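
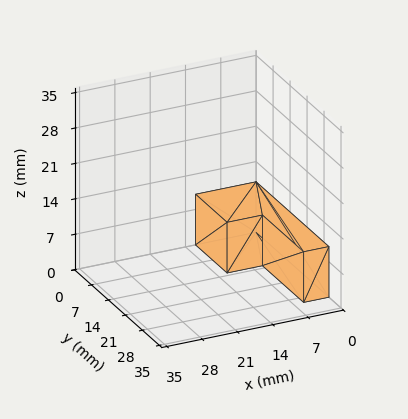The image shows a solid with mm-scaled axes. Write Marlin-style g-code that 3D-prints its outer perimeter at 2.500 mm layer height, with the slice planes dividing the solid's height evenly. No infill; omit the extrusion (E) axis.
Reading the render: the shape is an L-shaped prism: outer 12 × 30 mm, arm thicknesses ≈ 13 mm (horizontal) and 5 mm (vertical), extruded 10 mm in z (dimensions read to the nearest mm from the axis ticks). For the g-code, the solid's height is divided into equal slices at the stated Δz and each level perimeter traced with G1 moves after a G0 lift.

; perimeter-only toolpath
G21 ; units = mm
G90 ; absolute positioning
G28 ; home
; layer 1
G0 Z2.500
G0 X0.000 Y0.000
G1 X12.000 Y0.000
G1 X12.000 Y13.000
G1 X5.000 Y13.000
G1 X5.000 Y30.000
G1 X0.000 Y30.000
G1 X0.000 Y0.000
; layer 2
G0 Z5.000
G0 X0.000 Y0.000
G1 X12.000 Y0.000
G1 X12.000 Y13.000
G1 X5.000 Y13.000
G1 X5.000 Y30.000
G1 X0.000 Y30.000
G1 X0.000 Y0.000
; layer 3
G0 Z7.500
G0 X0.000 Y0.000
G1 X12.000 Y0.000
G1 X12.000 Y13.000
G1 X5.000 Y13.000
G1 X5.000 Y30.000
G1 X0.000 Y30.000
G1 X0.000 Y0.000
; layer 4
G0 Z10.000
G0 X0.000 Y0.000
G1 X12.000 Y0.000
G1 X12.000 Y13.000
G1 X5.000 Y13.000
G1 X5.000 Y30.000
G1 X0.000 Y30.000
G1 X0.000 Y0.000
M2 ; end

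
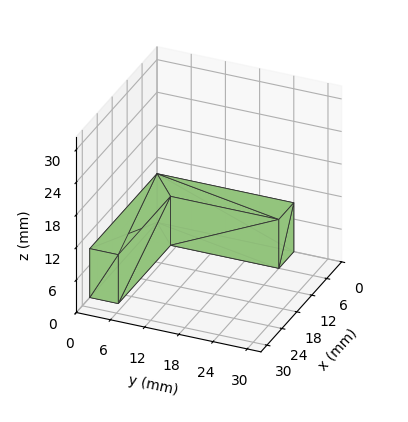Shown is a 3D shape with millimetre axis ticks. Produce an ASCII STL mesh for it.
Reading the render: the shape is an L-shaped prism: outer 27 × 24 mm, arm thicknesses ≈ 5 mm (horizontal) and 6 mm (vertical), extruded 9 mm in z (dimensions read to the nearest mm from the axis ticks). For the STL, each face is triangulated and given an outward normal.

solid part
  facet normal 0.0000 0.0000 -1.0000
    outer loop
      vertex 27.0 5.0 0.0
      vertex 27.0 0.0 0.0
      vertex 0.0 0.0 0.0
    endloop
  endfacet
  facet normal 0.0000 0.0000 -1.0000
    outer loop
      vertex 6.0 5.0 0.0
      vertex 27.0 5.0 0.0
      vertex 0.0 0.0 0.0
    endloop
  endfacet
  facet normal 0.0000 0.0000 -1.0000
    outer loop
      vertex 6.0 24.0 0.0
      vertex 6.0 5.0 0.0
      vertex 0.0 0.0 0.0
    endloop
  endfacet
  facet normal 0.0000 0.0000 -1.0000
    outer loop
      vertex 0.0 24.0 0.0
      vertex 6.0 24.0 0.0
      vertex 0.0 0.0 0.0
    endloop
  endfacet
  facet normal 0.0000 0.0000 1.0000
    outer loop
      vertex 0.0 0.0 9.0
      vertex 27.0 0.0 9.0
      vertex 27.0 5.0 9.0
    endloop
  endfacet
  facet normal 0.0000 0.0000 1.0000
    outer loop
      vertex 0.0 0.0 9.0
      vertex 27.0 5.0 9.0
      vertex 6.0 5.0 9.0
    endloop
  endfacet
  facet normal 0.0000 0.0000 1.0000
    outer loop
      vertex 0.0 0.0 9.0
      vertex 6.0 5.0 9.0
      vertex 6.0 24.0 9.0
    endloop
  endfacet
  facet normal 0.0000 0.0000 1.0000
    outer loop
      vertex 0.0 0.0 9.0
      vertex 6.0 24.0 9.0
      vertex 0.0 24.0 9.0
    endloop
  endfacet
  facet normal 0.0000 -1.0000 0.0000
    outer loop
      vertex 0.0 0.0 0.0
      vertex 27.0 0.0 0.0
      vertex 27.0 0.0 9.0
    endloop
  endfacet
  facet normal 0.0000 -1.0000 0.0000
    outer loop
      vertex 0.0 0.0 0.0
      vertex 27.0 0.0 9.0
      vertex 0.0 0.0 9.0
    endloop
  endfacet
  facet normal 1.0000 0.0000 0.0000
    outer loop
      vertex 27.0 0.0 0.0
      vertex 27.0 5.0 0.0
      vertex 27.0 5.0 9.0
    endloop
  endfacet
  facet normal 1.0000 0.0000 0.0000
    outer loop
      vertex 27.0 0.0 0.0
      vertex 27.0 5.0 9.0
      vertex 27.0 0.0 9.0
    endloop
  endfacet
  facet normal 0.0000 1.0000 0.0000
    outer loop
      vertex 27.0 5.0 0.0
      vertex 6.0 5.0 0.0
      vertex 6.0 5.0 9.0
    endloop
  endfacet
  facet normal 0.0000 1.0000 0.0000
    outer loop
      vertex 27.0 5.0 0.0
      vertex 6.0 5.0 9.0
      vertex 27.0 5.0 9.0
    endloop
  endfacet
  facet normal 1.0000 0.0000 0.0000
    outer loop
      vertex 6.0 5.0 0.0
      vertex 6.0 24.0 0.0
      vertex 6.0 24.0 9.0
    endloop
  endfacet
  facet normal 1.0000 0.0000 0.0000
    outer loop
      vertex 6.0 5.0 0.0
      vertex 6.0 24.0 9.0
      vertex 6.0 5.0 9.0
    endloop
  endfacet
  facet normal 0.0000 1.0000 0.0000
    outer loop
      vertex 6.0 24.0 0.0
      vertex 0.0 24.0 0.0
      vertex 0.0 24.0 9.0
    endloop
  endfacet
  facet normal 0.0000 1.0000 0.0000
    outer loop
      vertex 6.0 24.0 0.0
      vertex 0.0 24.0 9.0
      vertex 6.0 24.0 9.0
    endloop
  endfacet
  facet normal -1.0000 0.0000 0.0000
    outer loop
      vertex 0.0 24.0 0.0
      vertex 0.0 0.0 0.0
      vertex 0.0 0.0 9.0
    endloop
  endfacet
  facet normal -1.0000 0.0000 0.0000
    outer loop
      vertex 0.0 24.0 0.0
      vertex 0.0 0.0 9.0
      vertex 0.0 24.0 9.0
    endloop
  endfacet
endsolid part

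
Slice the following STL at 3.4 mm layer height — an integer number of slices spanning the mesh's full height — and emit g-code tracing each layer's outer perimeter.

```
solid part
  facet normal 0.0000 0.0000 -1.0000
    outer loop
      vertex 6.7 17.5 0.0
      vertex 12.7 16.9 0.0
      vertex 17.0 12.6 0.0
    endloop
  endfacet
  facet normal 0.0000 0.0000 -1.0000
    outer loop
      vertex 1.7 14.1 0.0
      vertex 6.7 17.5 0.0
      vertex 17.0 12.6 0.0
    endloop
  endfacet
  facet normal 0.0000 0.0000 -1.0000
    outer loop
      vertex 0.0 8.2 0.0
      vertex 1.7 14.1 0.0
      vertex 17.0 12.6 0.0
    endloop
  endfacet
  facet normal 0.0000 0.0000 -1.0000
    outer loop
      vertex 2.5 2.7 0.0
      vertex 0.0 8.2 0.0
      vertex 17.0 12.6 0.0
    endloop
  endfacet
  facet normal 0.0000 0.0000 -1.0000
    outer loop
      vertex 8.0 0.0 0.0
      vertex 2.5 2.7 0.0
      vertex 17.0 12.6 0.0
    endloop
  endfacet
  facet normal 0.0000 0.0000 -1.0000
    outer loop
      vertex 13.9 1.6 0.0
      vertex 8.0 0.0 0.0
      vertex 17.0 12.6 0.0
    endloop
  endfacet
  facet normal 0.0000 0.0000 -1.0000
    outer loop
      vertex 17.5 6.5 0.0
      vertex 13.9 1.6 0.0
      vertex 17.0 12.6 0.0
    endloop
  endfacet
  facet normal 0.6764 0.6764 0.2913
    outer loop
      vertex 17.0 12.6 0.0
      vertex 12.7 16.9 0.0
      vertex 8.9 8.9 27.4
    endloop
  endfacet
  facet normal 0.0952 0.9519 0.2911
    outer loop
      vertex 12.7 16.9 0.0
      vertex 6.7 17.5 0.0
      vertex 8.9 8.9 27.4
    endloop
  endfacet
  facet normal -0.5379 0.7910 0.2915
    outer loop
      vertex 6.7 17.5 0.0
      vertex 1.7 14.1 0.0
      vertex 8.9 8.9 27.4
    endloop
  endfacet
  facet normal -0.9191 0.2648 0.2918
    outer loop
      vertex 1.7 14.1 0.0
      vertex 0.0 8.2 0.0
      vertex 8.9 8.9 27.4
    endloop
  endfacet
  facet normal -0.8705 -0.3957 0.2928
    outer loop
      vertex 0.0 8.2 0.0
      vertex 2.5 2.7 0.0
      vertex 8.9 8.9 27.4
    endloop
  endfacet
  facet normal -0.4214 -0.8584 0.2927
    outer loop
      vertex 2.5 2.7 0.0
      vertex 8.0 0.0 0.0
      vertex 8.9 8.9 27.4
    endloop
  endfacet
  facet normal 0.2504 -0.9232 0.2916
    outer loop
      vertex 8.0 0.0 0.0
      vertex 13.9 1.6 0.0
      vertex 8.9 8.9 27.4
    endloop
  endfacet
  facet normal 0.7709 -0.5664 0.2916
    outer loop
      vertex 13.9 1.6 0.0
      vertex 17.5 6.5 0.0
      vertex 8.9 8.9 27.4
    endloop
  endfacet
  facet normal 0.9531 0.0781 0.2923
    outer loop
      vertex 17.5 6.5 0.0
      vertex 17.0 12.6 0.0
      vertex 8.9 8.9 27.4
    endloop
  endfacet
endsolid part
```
; perimeter-only toolpath
G21 ; units = mm
G90 ; absolute positioning
G28 ; home
; layer 1
G0 Z3.4
G0 X16.0 Y12.1
G1 X12.2 Y15.9
G1 X7.0 Y16.4
G1 X2.6 Y13.5
G1 X1.1 Y8.3
G1 X3.3 Y3.5
G1 X8.1 Y1.1
G1 X13.3 Y2.5
G1 X16.4 Y6.8
G1 X16.0 Y12.1
; layer 2
G0 Z6.8
G0 X15.0 Y11.7
G1 X11.7 Y14.9
G1 X7.2 Y15.3
G1 X3.5 Y12.8
G1 X2.2 Y8.4
G1 X4.1 Y4.2
G1 X8.2 Y2.2
G1 X12.7 Y3.4
G1 X15.3 Y7.1
G1 X15.0 Y11.7
; layer 3
G0 Z10.3
G0 X14.0 Y11.2
G1 X11.3 Y13.9
G1 X7.5 Y14.3
G1 X4.4 Y12.2
G1 X3.3 Y8.5
G1 X4.9 Y5.0
G1 X8.3 Y3.3
G1 X12.0 Y4.3
G1 X14.3 Y7.4
G1 X14.0 Y11.2
; layer 4
G0 Z13.7
G0 X12.9 Y10.8
G1 X10.8 Y12.9
G1 X7.8 Y13.2
G1 X5.3 Y11.5
G1 X4.5 Y8.6
G1 X5.7 Y5.8
G1 X8.4 Y4.5
G1 X11.4 Y5.2
G1 X13.2 Y7.7
G1 X12.9 Y10.8
; layer 5
G0 Z17.1
G0 X11.9 Y10.3
G1 X10.3 Y11.9
G1 X8.1 Y12.1
G1 X6.2 Y10.8
G1 X5.6 Y8.6
G1 X6.5 Y6.6
G1 X8.6 Y5.6
G1 X10.8 Y6.2
G1 X12.1 Y8.0
G1 X11.9 Y10.3
; layer 6
G0 Z20.5
G0 X10.9 Y9.8
G1 X9.8 Y10.9
G1 X8.3 Y11.1
G1 X7.1 Y10.2
G1 X6.7 Y8.7
G1 X7.3 Y7.3
G1 X8.7 Y6.7
G1 X10.2 Y7.1
G1 X11.1 Y8.3
G1 X10.9 Y9.8
; layer 7
G0 Z24.0
G0 X9.9 Y9.4
G1 X9.4 Y9.9
G1 X8.6 Y10.0
G1 X8.0 Y9.6
G1 X7.8 Y8.8
G1 X8.1 Y8.1
G1 X8.8 Y7.8
G1 X9.5 Y8.0
G1 X10.0 Y8.6
G1 X9.9 Y9.4
M2 ; end

The solid is a regular 9-sided pyramid, base circumscribed radius ≈ 8.9 mm, apex at z ≈ 27.4 mm. Slicing at Δz = 3.4 mm — 8 equal slices spanning the solid's height, so layer i sits at z = i·h/8 — gives 7 non-empty perimeters. Each is a 9-segment closed polygon; G0 lifts to the layer z and rapids to the start vertex, then G1 traces the edges. The cross-section shrinks linearly with z (the slice at the apex is degenerate and omitted).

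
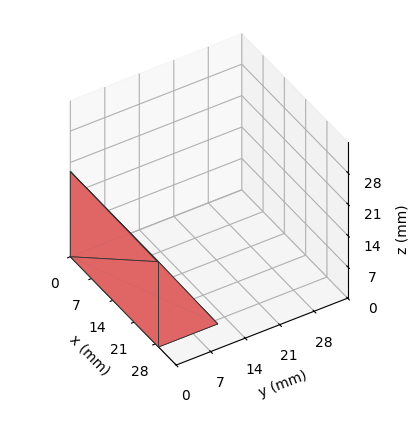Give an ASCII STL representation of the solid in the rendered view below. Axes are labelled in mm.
Reading the render: the shape is a wedge (ramp): 29 × 12 mm base, rising to 19 mm along the y=0 edge and sloping linearly to z=0 at y=12 (dimensions read to the nearest mm from the axis ticks). For the STL, each face is triangulated and given an outward normal.

solid part
  facet normal 0.0000 0.0000 -1.0000
    outer loop
      vertex 29.00 12.00 0.00
      vertex 29.00 0.00 0.00
      vertex 0.00 0.00 0.00
    endloop
  endfacet
  facet normal 0.0000 0.0000 -1.0000
    outer loop
      vertex 0.00 12.00 0.00
      vertex 29.00 12.00 0.00
      vertex 0.00 0.00 0.00
    endloop
  endfacet
  facet normal 0.0000 -1.0000 0.0000
    outer loop
      vertex 0.00 0.00 0.00
      vertex 29.00 0.00 0.00
      vertex 29.00 0.00 19.00
    endloop
  endfacet
  facet normal 0.0000 -1.0000 0.0000
    outer loop
      vertex 0.00 0.00 0.00
      vertex 29.00 0.00 19.00
      vertex 0.00 0.00 19.00
    endloop
  endfacet
  facet normal 0.0000 0.8455 0.5340
    outer loop
      vertex 0.00 0.00 19.00
      vertex 29.00 0.00 19.00
      vertex 29.00 12.00 0.00
    endloop
  endfacet
  facet normal 0.0000 0.8455 0.5340
    outer loop
      vertex 0.00 0.00 19.00
      vertex 29.00 12.00 0.00
      vertex 0.00 12.00 0.00
    endloop
  endfacet
  facet normal -1.0000 0.0000 0.0000
    outer loop
      vertex 0.00 0.00 19.00
      vertex 0.00 12.00 0.00
      vertex 0.00 0.00 0.00
    endloop
  endfacet
  facet normal 1.0000 0.0000 0.0000
    outer loop
      vertex 29.00 0.00 0.00
      vertex 29.00 12.00 0.00
      vertex 29.00 0.00 19.00
    endloop
  endfacet
endsolid part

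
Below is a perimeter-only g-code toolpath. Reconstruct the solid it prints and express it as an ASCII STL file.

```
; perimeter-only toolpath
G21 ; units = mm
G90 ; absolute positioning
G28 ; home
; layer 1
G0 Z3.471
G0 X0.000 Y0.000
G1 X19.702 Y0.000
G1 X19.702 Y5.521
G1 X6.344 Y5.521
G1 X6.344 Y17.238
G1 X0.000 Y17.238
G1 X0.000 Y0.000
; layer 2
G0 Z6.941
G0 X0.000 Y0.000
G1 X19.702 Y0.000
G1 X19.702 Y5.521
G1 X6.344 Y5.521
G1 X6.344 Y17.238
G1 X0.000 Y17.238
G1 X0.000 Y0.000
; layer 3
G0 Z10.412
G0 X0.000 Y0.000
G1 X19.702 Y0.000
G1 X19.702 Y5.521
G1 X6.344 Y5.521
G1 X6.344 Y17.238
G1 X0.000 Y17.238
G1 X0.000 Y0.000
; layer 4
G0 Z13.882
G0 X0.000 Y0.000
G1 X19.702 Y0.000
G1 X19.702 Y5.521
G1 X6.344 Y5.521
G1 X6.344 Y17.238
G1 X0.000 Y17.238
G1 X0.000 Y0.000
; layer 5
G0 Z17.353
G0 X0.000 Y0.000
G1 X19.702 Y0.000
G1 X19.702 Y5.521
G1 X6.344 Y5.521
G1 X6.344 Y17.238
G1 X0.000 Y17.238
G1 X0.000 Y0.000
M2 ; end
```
solid part
  facet normal 0.0000 0.0000 -1.0000
    outer loop
      vertex 19.702 5.521 0.000
      vertex 19.702 0.000 0.000
      vertex 0.000 0.000 0.000
    endloop
  endfacet
  facet normal 0.0000 0.0000 -1.0000
    outer loop
      vertex 6.344 5.521 0.000
      vertex 19.702 5.521 0.000
      vertex 0.000 0.000 0.000
    endloop
  endfacet
  facet normal 0.0000 0.0000 -1.0000
    outer loop
      vertex 6.344 17.238 0.000
      vertex 6.344 5.521 0.000
      vertex 0.000 0.000 0.000
    endloop
  endfacet
  facet normal 0.0000 0.0000 -1.0000
    outer loop
      vertex 0.000 17.238 0.000
      vertex 6.344 17.238 0.000
      vertex 0.000 0.000 0.000
    endloop
  endfacet
  facet normal 0.0000 0.0000 1.0000
    outer loop
      vertex 0.000 0.000 17.353
      vertex 19.702 0.000 17.353
      vertex 19.702 5.521 17.353
    endloop
  endfacet
  facet normal 0.0000 0.0000 1.0000
    outer loop
      vertex 0.000 0.000 17.353
      vertex 19.702 5.521 17.353
      vertex 6.344 5.521 17.353
    endloop
  endfacet
  facet normal 0.0000 0.0000 1.0000
    outer loop
      vertex 0.000 0.000 17.353
      vertex 6.344 5.521 17.353
      vertex 6.344 17.238 17.353
    endloop
  endfacet
  facet normal 0.0000 0.0000 1.0000
    outer loop
      vertex 0.000 0.000 17.353
      vertex 6.344 17.238 17.353
      vertex 0.000 17.238 17.353
    endloop
  endfacet
  facet normal 0.0000 -1.0000 0.0000
    outer loop
      vertex 0.000 0.000 0.000
      vertex 19.702 0.000 0.000
      vertex 19.702 0.000 17.353
    endloop
  endfacet
  facet normal 0.0000 -1.0000 0.0000
    outer loop
      vertex 0.000 0.000 0.000
      vertex 19.702 0.000 17.353
      vertex 0.000 0.000 17.353
    endloop
  endfacet
  facet normal 1.0000 0.0000 0.0000
    outer loop
      vertex 19.702 0.000 0.000
      vertex 19.702 5.521 0.000
      vertex 19.702 5.521 17.353
    endloop
  endfacet
  facet normal 1.0000 0.0000 0.0000
    outer loop
      vertex 19.702 0.000 0.000
      vertex 19.702 5.521 17.353
      vertex 19.702 0.000 17.353
    endloop
  endfacet
  facet normal 0.0000 1.0000 0.0000
    outer loop
      vertex 19.702 5.521 0.000
      vertex 6.344 5.521 0.000
      vertex 6.344 5.521 17.353
    endloop
  endfacet
  facet normal 0.0000 1.0000 0.0000
    outer loop
      vertex 19.702 5.521 0.000
      vertex 6.344 5.521 17.353
      vertex 19.702 5.521 17.353
    endloop
  endfacet
  facet normal 1.0000 0.0000 0.0000
    outer loop
      vertex 6.344 5.521 0.000
      vertex 6.344 17.238 0.000
      vertex 6.344 17.238 17.353
    endloop
  endfacet
  facet normal 1.0000 0.0000 0.0000
    outer loop
      vertex 6.344 5.521 0.000
      vertex 6.344 17.238 17.353
      vertex 6.344 5.521 17.353
    endloop
  endfacet
  facet normal 0.0000 1.0000 0.0000
    outer loop
      vertex 6.344 17.238 0.000
      vertex 0.000 17.238 0.000
      vertex 0.000 17.238 17.353
    endloop
  endfacet
  facet normal 0.0000 1.0000 0.0000
    outer loop
      vertex 6.344 17.238 0.000
      vertex 0.000 17.238 17.353
      vertex 6.344 17.238 17.353
    endloop
  endfacet
  facet normal -1.0000 0.0000 0.0000
    outer loop
      vertex 0.000 17.238 0.000
      vertex 0.000 0.000 0.000
      vertex 0.000 0.000 17.353
    endloop
  endfacet
  facet normal -1.0000 0.0000 0.0000
    outer loop
      vertex 0.000 17.238 0.000
      vertex 0.000 0.000 17.353
      vertex 0.000 17.238 17.353
    endloop
  endfacet
endsolid part

The G0 Z moves step by Δz≈3.471 mm. Every layer's G1 loop is the same polygon, so the solid is a straight extrusion of it from z=0 to z≈17.4. Closing with flat bottom and top caps and triangulating gives 20 facets — an L-shaped prism: outer 19.7 × 17.2 mm, arm thicknesses ≈ 5.52 mm (horizontal) and 6.34 mm (vertical), extruded 17.4 mm in z.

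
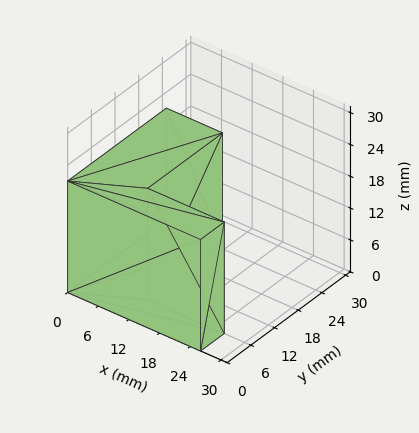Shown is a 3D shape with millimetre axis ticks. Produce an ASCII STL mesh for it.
Reading the render: the shape is an L-shaped prism: outer 26 × 25 mm, arm thicknesses ≈ 6 mm (horizontal) and 11 mm (vertical), extruded 21 mm in z (dimensions read to the nearest mm from the axis ticks). For the STL, each face is triangulated and given an outward normal.

solid part
  facet normal 0.0000 0.0000 -1.0000
    outer loop
      vertex 26.0 6.0 0.0
      vertex 26.0 0.0 0.0
      vertex 0.0 0.0 0.0
    endloop
  endfacet
  facet normal 0.0000 0.0000 -1.0000
    outer loop
      vertex 11.0 6.0 0.0
      vertex 26.0 6.0 0.0
      vertex 0.0 0.0 0.0
    endloop
  endfacet
  facet normal 0.0000 0.0000 -1.0000
    outer loop
      vertex 11.0 25.0 0.0
      vertex 11.0 6.0 0.0
      vertex 0.0 0.0 0.0
    endloop
  endfacet
  facet normal 0.0000 0.0000 -1.0000
    outer loop
      vertex 0.0 25.0 0.0
      vertex 11.0 25.0 0.0
      vertex 0.0 0.0 0.0
    endloop
  endfacet
  facet normal 0.0000 0.0000 1.0000
    outer loop
      vertex 0.0 0.0 21.0
      vertex 26.0 0.0 21.0
      vertex 26.0 6.0 21.0
    endloop
  endfacet
  facet normal 0.0000 0.0000 1.0000
    outer loop
      vertex 0.0 0.0 21.0
      vertex 26.0 6.0 21.0
      vertex 11.0 6.0 21.0
    endloop
  endfacet
  facet normal 0.0000 0.0000 1.0000
    outer loop
      vertex 0.0 0.0 21.0
      vertex 11.0 6.0 21.0
      vertex 11.0 25.0 21.0
    endloop
  endfacet
  facet normal 0.0000 0.0000 1.0000
    outer loop
      vertex 0.0 0.0 21.0
      vertex 11.0 25.0 21.0
      vertex 0.0 25.0 21.0
    endloop
  endfacet
  facet normal 0.0000 -1.0000 0.0000
    outer loop
      vertex 0.0 0.0 0.0
      vertex 26.0 0.0 0.0
      vertex 26.0 0.0 21.0
    endloop
  endfacet
  facet normal 0.0000 -1.0000 0.0000
    outer loop
      vertex 0.0 0.0 0.0
      vertex 26.0 0.0 21.0
      vertex 0.0 0.0 21.0
    endloop
  endfacet
  facet normal 1.0000 0.0000 0.0000
    outer loop
      vertex 26.0 0.0 0.0
      vertex 26.0 6.0 0.0
      vertex 26.0 6.0 21.0
    endloop
  endfacet
  facet normal 1.0000 0.0000 0.0000
    outer loop
      vertex 26.0 0.0 0.0
      vertex 26.0 6.0 21.0
      vertex 26.0 0.0 21.0
    endloop
  endfacet
  facet normal 0.0000 1.0000 0.0000
    outer loop
      vertex 26.0 6.0 0.0
      vertex 11.0 6.0 0.0
      vertex 11.0 6.0 21.0
    endloop
  endfacet
  facet normal 0.0000 1.0000 0.0000
    outer loop
      vertex 26.0 6.0 0.0
      vertex 11.0 6.0 21.0
      vertex 26.0 6.0 21.0
    endloop
  endfacet
  facet normal 1.0000 0.0000 0.0000
    outer loop
      vertex 11.0 6.0 0.0
      vertex 11.0 25.0 0.0
      vertex 11.0 25.0 21.0
    endloop
  endfacet
  facet normal 1.0000 0.0000 0.0000
    outer loop
      vertex 11.0 6.0 0.0
      vertex 11.0 25.0 21.0
      vertex 11.0 6.0 21.0
    endloop
  endfacet
  facet normal 0.0000 1.0000 0.0000
    outer loop
      vertex 11.0 25.0 0.0
      vertex 0.0 25.0 0.0
      vertex 0.0 25.0 21.0
    endloop
  endfacet
  facet normal 0.0000 1.0000 0.0000
    outer loop
      vertex 11.0 25.0 0.0
      vertex 0.0 25.0 21.0
      vertex 11.0 25.0 21.0
    endloop
  endfacet
  facet normal -1.0000 0.0000 0.0000
    outer loop
      vertex 0.0 25.0 0.0
      vertex 0.0 0.0 0.0
      vertex 0.0 0.0 21.0
    endloop
  endfacet
  facet normal -1.0000 0.0000 0.0000
    outer loop
      vertex 0.0 25.0 0.0
      vertex 0.0 0.0 21.0
      vertex 0.0 25.0 21.0
    endloop
  endfacet
endsolid part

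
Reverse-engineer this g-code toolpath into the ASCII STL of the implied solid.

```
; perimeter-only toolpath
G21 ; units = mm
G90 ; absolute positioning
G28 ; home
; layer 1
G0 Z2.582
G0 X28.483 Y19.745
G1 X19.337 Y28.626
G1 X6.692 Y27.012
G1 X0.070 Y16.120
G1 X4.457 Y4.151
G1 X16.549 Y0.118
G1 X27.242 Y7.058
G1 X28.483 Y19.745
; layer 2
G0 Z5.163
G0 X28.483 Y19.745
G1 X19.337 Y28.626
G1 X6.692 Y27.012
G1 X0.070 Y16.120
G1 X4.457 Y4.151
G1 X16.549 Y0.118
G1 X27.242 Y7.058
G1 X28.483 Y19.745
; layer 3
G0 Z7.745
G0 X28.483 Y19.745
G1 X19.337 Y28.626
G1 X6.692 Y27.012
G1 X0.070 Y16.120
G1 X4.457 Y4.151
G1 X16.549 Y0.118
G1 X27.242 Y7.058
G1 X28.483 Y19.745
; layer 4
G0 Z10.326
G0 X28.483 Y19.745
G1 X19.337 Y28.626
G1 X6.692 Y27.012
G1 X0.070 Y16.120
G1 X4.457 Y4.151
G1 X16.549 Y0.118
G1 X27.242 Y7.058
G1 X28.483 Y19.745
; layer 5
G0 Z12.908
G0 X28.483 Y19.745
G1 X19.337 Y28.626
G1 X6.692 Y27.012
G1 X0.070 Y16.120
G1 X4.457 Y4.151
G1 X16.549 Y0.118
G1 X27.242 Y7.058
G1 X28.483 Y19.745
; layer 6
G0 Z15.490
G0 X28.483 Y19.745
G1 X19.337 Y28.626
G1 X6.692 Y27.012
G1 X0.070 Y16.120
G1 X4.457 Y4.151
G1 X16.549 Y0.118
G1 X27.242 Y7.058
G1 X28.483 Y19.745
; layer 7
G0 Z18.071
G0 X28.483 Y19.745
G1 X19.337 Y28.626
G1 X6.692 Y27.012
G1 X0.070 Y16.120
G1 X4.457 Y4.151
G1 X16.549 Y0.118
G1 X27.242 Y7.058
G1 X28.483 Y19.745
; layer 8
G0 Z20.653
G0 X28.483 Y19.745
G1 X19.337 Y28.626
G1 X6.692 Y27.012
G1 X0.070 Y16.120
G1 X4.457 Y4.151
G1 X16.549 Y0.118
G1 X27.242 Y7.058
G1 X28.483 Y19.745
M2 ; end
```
solid part
  facet normal 0.0000 0.0000 -1.0000
    outer loop
      vertex 6.692 27.012 0.000
      vertex 19.337 28.626 0.000
      vertex 28.483 19.745 0.000
    endloop
  endfacet
  facet normal 0.0000 0.0000 -1.0000
    outer loop
      vertex 0.070 16.120 0.000
      vertex 6.692 27.012 0.000
      vertex 28.483 19.745 0.000
    endloop
  endfacet
  facet normal 0.0000 0.0000 -1.0000
    outer loop
      vertex 4.457 4.151 0.000
      vertex 0.070 16.120 0.000
      vertex 28.483 19.745 0.000
    endloop
  endfacet
  facet normal 0.0000 0.0000 -1.0000
    outer loop
      vertex 16.549 0.118 0.000
      vertex 4.457 4.151 0.000
      vertex 28.483 19.745 0.000
    endloop
  endfacet
  facet normal 0.0000 0.0000 -1.0000
    outer loop
      vertex 27.242 7.058 0.000
      vertex 16.549 0.118 0.000
      vertex 28.483 19.745 0.000
    endloop
  endfacet
  facet normal 0.0000 0.0000 1.0000
    outer loop
      vertex 28.483 19.745 20.653
      vertex 19.337 28.626 20.653
      vertex 6.692 27.012 20.653
    endloop
  endfacet
  facet normal 0.0000 0.0000 1.0000
    outer loop
      vertex 28.483 19.745 20.653
      vertex 6.692 27.012 20.653
      vertex 0.070 16.120 20.653
    endloop
  endfacet
  facet normal 0.0000 0.0000 1.0000
    outer loop
      vertex 28.483 19.745 20.653
      vertex 0.070 16.120 20.653
      vertex 4.457 4.151 20.653
    endloop
  endfacet
  facet normal 0.0000 0.0000 1.0000
    outer loop
      vertex 28.483 19.745 20.653
      vertex 4.457 4.151 20.653
      vertex 16.549 0.118 20.653
    endloop
  endfacet
  facet normal 0.0000 0.0000 1.0000
    outer loop
      vertex 28.483 19.745 20.653
      vertex 16.549 0.118 20.653
      vertex 27.242 7.058 20.653
    endloop
  endfacet
  facet normal 0.6966 0.7174 0.0000
    outer loop
      vertex 28.483 19.745 0.000
      vertex 19.337 28.626 0.000
      vertex 19.337 28.626 20.653
    endloop
  endfacet
  facet normal 0.6966 0.7174 0.0000
    outer loop
      vertex 28.483 19.745 0.000
      vertex 19.337 28.626 20.653
      vertex 28.483 19.745 20.653
    endloop
  endfacet
  facet normal -0.1266 0.9920 0.0000
    outer loop
      vertex 19.337 28.626 0.000
      vertex 6.692 27.012 0.000
      vertex 6.692 27.012 20.653
    endloop
  endfacet
  facet normal -0.1266 0.9920 0.0000
    outer loop
      vertex 19.337 28.626 0.000
      vertex 6.692 27.012 20.653
      vertex 19.337 28.626 20.653
    endloop
  endfacet
  facet normal -0.8545 0.5195 0.0000
    outer loop
      vertex 6.692 27.012 0.000
      vertex 0.070 16.120 0.000
      vertex 0.070 16.120 20.653
    endloop
  endfacet
  facet normal -0.8545 0.5195 0.0000
    outer loop
      vertex 6.692 27.012 0.000
      vertex 0.070 16.120 20.653
      vertex 6.692 27.012 20.653
    endloop
  endfacet
  facet normal -0.9389 -0.3441 0.0000
    outer loop
      vertex 0.070 16.120 0.000
      vertex 4.457 4.151 0.000
      vertex 4.457 4.151 20.653
    endloop
  endfacet
  facet normal -0.9389 -0.3441 0.0000
    outer loop
      vertex 0.070 16.120 0.000
      vertex 4.457 4.151 20.653
      vertex 0.070 16.120 20.653
    endloop
  endfacet
  facet normal -0.3164 -0.9486 0.0000
    outer loop
      vertex 4.457 4.151 0.000
      vertex 16.549 0.118 0.000
      vertex 16.549 0.118 20.653
    endloop
  endfacet
  facet normal -0.3164 -0.9486 0.0000
    outer loop
      vertex 4.457 4.151 0.000
      vertex 16.549 0.118 20.653
      vertex 4.457 4.151 20.653
    endloop
  endfacet
  facet normal 0.5444 -0.8388 0.0000
    outer loop
      vertex 16.549 0.118 0.000
      vertex 27.242 7.058 0.000
      vertex 27.242 7.058 20.653
    endloop
  endfacet
  facet normal 0.5444 -0.8388 0.0000
    outer loop
      vertex 16.549 0.118 0.000
      vertex 27.242 7.058 20.653
      vertex 16.549 0.118 20.653
    endloop
  endfacet
  facet normal 0.9953 -0.0974 0.0000
    outer loop
      vertex 27.242 7.058 0.000
      vertex 28.483 19.745 0.000
      vertex 28.483 19.745 20.653
    endloop
  endfacet
  facet normal 0.9953 -0.0974 0.0000
    outer loop
      vertex 27.242 7.058 0.000
      vertex 28.483 19.745 20.653
      vertex 27.242 7.058 20.653
    endloop
  endfacet
endsolid part

The G0 Z moves step by Δz≈2.582 mm. Every layer's G1 loop is the same polygon, so the solid is a straight extrusion of it from z=0 to z≈20.7. Closing with flat bottom and top caps and triangulating gives 24 facets — a regular 7-sided prism (a cylinder approximated with 7 flat sides), circumscribed radius ≈ 14.7 mm, height ≈ 20.7 mm.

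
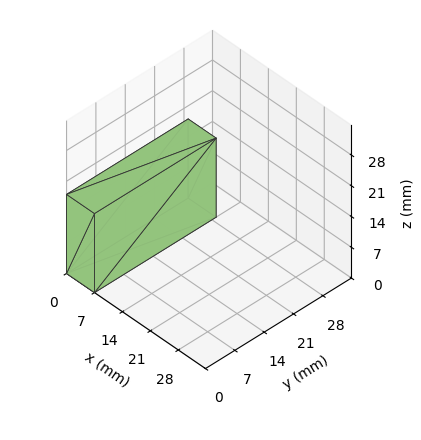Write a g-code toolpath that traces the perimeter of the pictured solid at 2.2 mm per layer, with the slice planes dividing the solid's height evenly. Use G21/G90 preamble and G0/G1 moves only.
Reading the render: the shape is a rectangular box, roughly 7 × 29 mm footprint and 18 mm tall (dimensions read to the nearest mm from the axis ticks). For the g-code, the solid's height is divided into equal slices at the stated Δz and each level perimeter traced with G1 moves after a G0 lift.

; perimeter-only toolpath
G21 ; units = mm
G90 ; absolute positioning
G28 ; home
; layer 1
G0 Z2.2
G0 X0.0 Y0.0
G1 X7.0 Y0.0
G1 X7.0 Y29.0
G1 X0.0 Y29.0
G1 X0.0 Y0.0
; layer 2
G0 Z4.5
G0 X0.0 Y0.0
G1 X7.0 Y0.0
G1 X7.0 Y29.0
G1 X0.0 Y29.0
G1 X0.0 Y0.0
; layer 3
G0 Z6.8
G0 X0.0 Y0.0
G1 X7.0 Y0.0
G1 X7.0 Y29.0
G1 X0.0 Y29.0
G1 X0.0 Y0.0
; layer 4
G0 Z9.0
G0 X0.0 Y0.0
G1 X7.0 Y0.0
G1 X7.0 Y29.0
G1 X0.0 Y29.0
G1 X0.0 Y0.0
; layer 5
G0 Z11.2
G0 X0.0 Y0.0
G1 X7.0 Y0.0
G1 X7.0 Y29.0
G1 X0.0 Y29.0
G1 X0.0 Y0.0
; layer 6
G0 Z13.5
G0 X0.0 Y0.0
G1 X7.0 Y0.0
G1 X7.0 Y29.0
G1 X0.0 Y29.0
G1 X0.0 Y0.0
; layer 7
G0 Z15.8
G0 X0.0 Y0.0
G1 X7.0 Y0.0
G1 X7.0 Y29.0
G1 X0.0 Y29.0
G1 X0.0 Y0.0
; layer 8
G0 Z18.0
G0 X0.0 Y0.0
G1 X7.0 Y0.0
G1 X7.0 Y29.0
G1 X0.0 Y29.0
G1 X0.0 Y0.0
M2 ; end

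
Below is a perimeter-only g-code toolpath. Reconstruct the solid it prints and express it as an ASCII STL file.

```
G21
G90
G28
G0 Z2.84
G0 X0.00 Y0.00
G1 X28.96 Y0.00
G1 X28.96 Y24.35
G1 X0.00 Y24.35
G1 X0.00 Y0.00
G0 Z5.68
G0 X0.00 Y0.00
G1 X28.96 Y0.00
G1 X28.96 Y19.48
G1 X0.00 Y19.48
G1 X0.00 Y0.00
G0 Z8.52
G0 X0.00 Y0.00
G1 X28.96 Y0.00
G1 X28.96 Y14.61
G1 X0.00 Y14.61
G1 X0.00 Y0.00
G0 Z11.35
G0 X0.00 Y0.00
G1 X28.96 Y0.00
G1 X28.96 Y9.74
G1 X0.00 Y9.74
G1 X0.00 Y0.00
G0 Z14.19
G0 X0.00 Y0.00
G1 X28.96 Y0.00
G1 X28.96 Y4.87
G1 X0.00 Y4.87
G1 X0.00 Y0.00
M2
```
solid part
  facet normal 0.0000 0.0000 -1.0000
    outer loop
      vertex 28.96 29.22 0.00
      vertex 28.96 0.00 0.00
      vertex 0.00 0.00 0.00
    endloop
  endfacet
  facet normal 0.0000 0.0000 -1.0000
    outer loop
      vertex 0.00 29.22 0.00
      vertex 28.96 29.22 0.00
      vertex 0.00 0.00 0.00
    endloop
  endfacet
  facet normal 0.0000 -1.0000 0.0000
    outer loop
      vertex 0.00 0.00 0.00
      vertex 28.96 0.00 0.00
      vertex 28.96 0.00 17.03
    endloop
  endfacet
  facet normal 0.0000 -1.0000 0.0000
    outer loop
      vertex 0.00 0.00 0.00
      vertex 28.96 0.00 17.03
      vertex 0.00 0.00 17.03
    endloop
  endfacet
  facet normal 0.0000 0.5035 0.8640
    outer loop
      vertex 0.00 0.00 17.03
      vertex 28.96 0.00 17.03
      vertex 28.96 29.22 0.00
    endloop
  endfacet
  facet normal 0.0000 0.5035 0.8640
    outer loop
      vertex 0.00 0.00 17.03
      vertex 28.96 29.22 0.00
      vertex 0.00 29.22 0.00
    endloop
  endfacet
  facet normal -1.0000 0.0000 0.0000
    outer loop
      vertex 0.00 0.00 17.03
      vertex 0.00 29.22 0.00
      vertex 0.00 0.00 0.00
    endloop
  endfacet
  facet normal 1.0000 0.0000 0.0000
    outer loop
      vertex 28.96 0.00 0.00
      vertex 28.96 29.22 0.00
      vertex 28.96 0.00 17.03
    endloop
  endfacet
endsolid part

The G0 Z moves step by Δz≈2.84 mm. The G1 loops shrink linearly with z, so the solid tapers from its base footprint up to z≈17. Closing with a flat bottom cap and the tapered top and triangulating gives 8 facets — a wedge (ramp): 29 × 29.2 mm base, rising to 17 mm along the y=0 edge and sloping linearly to z=0 at y=29.2.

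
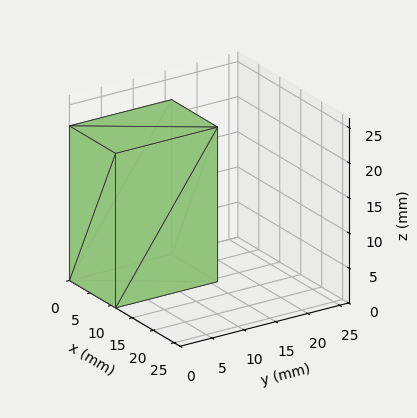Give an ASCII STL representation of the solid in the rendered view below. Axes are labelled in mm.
Reading the render: the shape is a rectangular box, roughly 11 × 16 mm footprint and 22 mm tall (dimensions read to the nearest mm from the axis ticks). For the STL, each face is triangulated and given an outward normal.

solid part
  facet normal 0.0000 0.0000 -1.0000
    outer loop
      vertex 11.00 16.00 0.00
      vertex 11.00 0.00 0.00
      vertex 0.00 0.00 0.00
    endloop
  endfacet
  facet normal 0.0000 0.0000 -1.0000
    outer loop
      vertex 0.00 16.00 0.00
      vertex 11.00 16.00 0.00
      vertex 0.00 0.00 0.00
    endloop
  endfacet
  facet normal 0.0000 0.0000 1.0000
    outer loop
      vertex 0.00 0.00 22.00
      vertex 11.00 0.00 22.00
      vertex 11.00 16.00 22.00
    endloop
  endfacet
  facet normal 0.0000 0.0000 1.0000
    outer loop
      vertex 0.00 0.00 22.00
      vertex 11.00 16.00 22.00
      vertex 0.00 16.00 22.00
    endloop
  endfacet
  facet normal 0.0000 -1.0000 0.0000
    outer loop
      vertex 0.00 0.00 0.00
      vertex 11.00 0.00 0.00
      vertex 11.00 0.00 22.00
    endloop
  endfacet
  facet normal 0.0000 -1.0000 0.0000
    outer loop
      vertex 0.00 0.00 0.00
      vertex 11.00 0.00 22.00
      vertex 0.00 0.00 22.00
    endloop
  endfacet
  facet normal 0.0000 1.0000 0.0000
    outer loop
      vertex 11.00 16.00 22.00
      vertex 11.00 16.00 0.00
      vertex 0.00 16.00 0.00
    endloop
  endfacet
  facet normal 0.0000 1.0000 0.0000
    outer loop
      vertex 0.00 16.00 22.00
      vertex 11.00 16.00 22.00
      vertex 0.00 16.00 0.00
    endloop
  endfacet
  facet normal -1.0000 0.0000 0.0000
    outer loop
      vertex 0.00 16.00 22.00
      vertex 0.00 16.00 0.00
      vertex 0.00 0.00 0.00
    endloop
  endfacet
  facet normal -1.0000 0.0000 0.0000
    outer loop
      vertex 0.00 0.00 22.00
      vertex 0.00 16.00 22.00
      vertex 0.00 0.00 0.00
    endloop
  endfacet
  facet normal 1.0000 0.0000 0.0000
    outer loop
      vertex 11.00 0.00 0.00
      vertex 11.00 16.00 0.00
      vertex 11.00 16.00 22.00
    endloop
  endfacet
  facet normal 1.0000 0.0000 0.0000
    outer loop
      vertex 11.00 0.00 0.00
      vertex 11.00 16.00 22.00
      vertex 11.00 0.00 22.00
    endloop
  endfacet
endsolid part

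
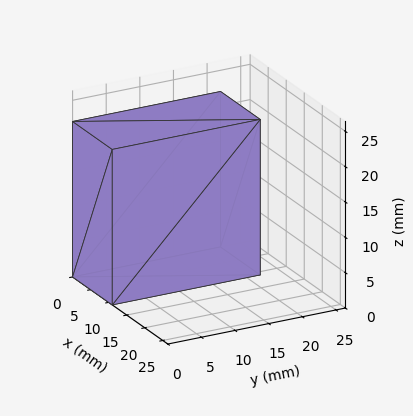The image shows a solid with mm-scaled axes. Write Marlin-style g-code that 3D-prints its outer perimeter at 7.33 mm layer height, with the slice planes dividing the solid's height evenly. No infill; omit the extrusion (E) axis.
Reading the render: the shape is a rectangular box, roughly 11 × 22 mm footprint and 22 mm tall (dimensions read to the nearest mm from the axis ticks). For the g-code, the solid's height is divided into equal slices at the stated Δz and each level perimeter traced with G1 moves after a G0 lift.

; perimeter-only toolpath
G21 ; units = mm
G90 ; absolute positioning
G28 ; home
; layer 1
G0 Z7.33
G0 X0.00 Y0.00
G1 X11.00 Y0.00
G1 X11.00 Y22.00
G1 X0.00 Y22.00
G1 X0.00 Y0.00
; layer 2
G0 Z14.67
G0 X0.00 Y0.00
G1 X11.00 Y0.00
G1 X11.00 Y22.00
G1 X0.00 Y22.00
G1 X0.00 Y0.00
; layer 3
G0 Z22.00
G0 X0.00 Y0.00
G1 X11.00 Y0.00
G1 X11.00 Y22.00
G1 X0.00 Y22.00
G1 X0.00 Y0.00
M2 ; end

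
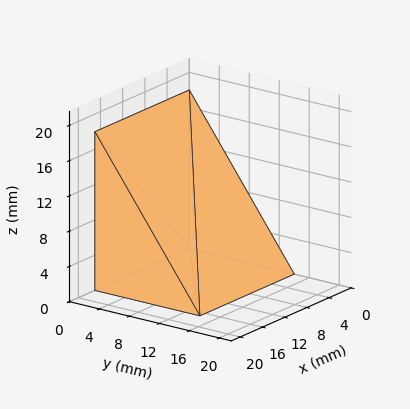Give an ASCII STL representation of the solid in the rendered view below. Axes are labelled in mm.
Reading the render: the shape is a wedge (ramp): 17 × 14 mm base, rising to 18 mm along the y=0 edge and sloping linearly to z=0 at y=14 (dimensions read to the nearest mm from the axis ticks). For the STL, each face is triangulated and given an outward normal.

solid part
  facet normal 0.0000 0.0000 -1.0000
    outer loop
      vertex 17.00 14.00 0.00
      vertex 17.00 0.00 0.00
      vertex 0.00 0.00 0.00
    endloop
  endfacet
  facet normal 0.0000 0.0000 -1.0000
    outer loop
      vertex 0.00 14.00 0.00
      vertex 17.00 14.00 0.00
      vertex 0.00 0.00 0.00
    endloop
  endfacet
  facet normal 0.0000 -1.0000 0.0000
    outer loop
      vertex 0.00 0.00 0.00
      vertex 17.00 0.00 0.00
      vertex 17.00 0.00 18.00
    endloop
  endfacet
  facet normal 0.0000 -1.0000 0.0000
    outer loop
      vertex 0.00 0.00 0.00
      vertex 17.00 0.00 18.00
      vertex 0.00 0.00 18.00
    endloop
  endfacet
  facet normal 0.0000 0.7894 0.6139
    outer loop
      vertex 0.00 0.00 18.00
      vertex 17.00 0.00 18.00
      vertex 17.00 14.00 0.00
    endloop
  endfacet
  facet normal 0.0000 0.7894 0.6139
    outer loop
      vertex 0.00 0.00 18.00
      vertex 17.00 14.00 0.00
      vertex 0.00 14.00 0.00
    endloop
  endfacet
  facet normal -1.0000 0.0000 0.0000
    outer loop
      vertex 0.00 0.00 18.00
      vertex 0.00 14.00 0.00
      vertex 0.00 0.00 0.00
    endloop
  endfacet
  facet normal 1.0000 0.0000 0.0000
    outer loop
      vertex 17.00 0.00 0.00
      vertex 17.00 14.00 0.00
      vertex 17.00 0.00 18.00
    endloop
  endfacet
endsolid part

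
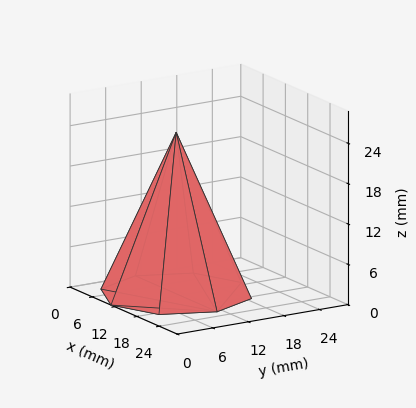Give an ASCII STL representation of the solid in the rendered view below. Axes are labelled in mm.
Reading the render: the shape is a regular 8-sided pyramid, base circumscribed radius ≈ 11 mm, apex at z ≈ 24 mm (dimensions read to the nearest mm from the axis ticks). For the STL, each face is triangulated and given an outward normal.

solid part
  facet normal 0.0000 0.0000 -1.0000
    outer loop
      vertex 11.0 22.0 0.0
      vertex 18.8 18.8 0.0
      vertex 22.0 11.0 0.0
    endloop
  endfacet
  facet normal 0.0000 0.0000 -1.0000
    outer loop
      vertex 3.2 18.8 0.0
      vertex 11.0 22.0 0.0
      vertex 22.0 11.0 0.0
    endloop
  endfacet
  facet normal 0.0000 0.0000 -1.0000
    outer loop
      vertex 0.0 11.0 0.0
      vertex 3.2 18.8 0.0
      vertex 22.0 11.0 0.0
    endloop
  endfacet
  facet normal 0.0000 0.0000 -1.0000
    outer loop
      vertex 3.2 3.2 0.0
      vertex 0.0 11.0 0.0
      vertex 22.0 11.0 0.0
    endloop
  endfacet
  facet normal 0.0000 0.0000 -1.0000
    outer loop
      vertex 11.0 0.0 0.0
      vertex 3.2 3.2 0.0
      vertex 22.0 11.0 0.0
    endloop
  endfacet
  facet normal 0.0000 0.0000 -1.0000
    outer loop
      vertex 18.8 3.2 0.0
      vertex 11.0 0.0 0.0
      vertex 22.0 11.0 0.0
    endloop
  endfacet
  facet normal 0.8518 0.3494 0.3904
    outer loop
      vertex 22.0 11.0 0.0
      vertex 18.8 18.8 0.0
      vertex 11.0 11.0 24.0
    endloop
  endfacet
  facet normal 0.3494 0.8518 0.3904
    outer loop
      vertex 18.8 18.8 0.0
      vertex 11.0 22.0 0.0
      vertex 11.0 11.0 24.0
    endloop
  endfacet
  facet normal -0.3494 0.8518 0.3904
    outer loop
      vertex 11.0 22.0 0.0
      vertex 3.2 18.8 0.0
      vertex 11.0 11.0 24.0
    endloop
  endfacet
  facet normal -0.8518 0.3494 0.3904
    outer loop
      vertex 3.2 18.8 0.0
      vertex 0.0 11.0 0.0
      vertex 11.0 11.0 24.0
    endloop
  endfacet
  facet normal -0.8518 -0.3494 0.3904
    outer loop
      vertex 0.0 11.0 0.0
      vertex 3.2 3.2 0.0
      vertex 11.0 11.0 24.0
    endloop
  endfacet
  facet normal -0.3494 -0.8518 0.3904
    outer loop
      vertex 3.2 3.2 0.0
      vertex 11.0 0.0 0.0
      vertex 11.0 11.0 24.0
    endloop
  endfacet
  facet normal 0.3494 -0.8518 0.3904
    outer loop
      vertex 11.0 0.0 0.0
      vertex 18.8 3.2 0.0
      vertex 11.0 11.0 24.0
    endloop
  endfacet
  facet normal 0.8518 -0.3494 0.3904
    outer loop
      vertex 18.8 3.2 0.0
      vertex 22.0 11.0 0.0
      vertex 11.0 11.0 24.0
    endloop
  endfacet
endsolid part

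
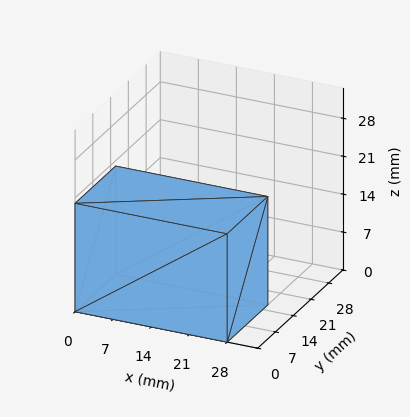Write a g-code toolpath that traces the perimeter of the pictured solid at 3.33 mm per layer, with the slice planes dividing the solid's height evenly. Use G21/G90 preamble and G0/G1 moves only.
Reading the render: the shape is a rectangular box, roughly 28 × 16 mm footprint and 20 mm tall (dimensions read to the nearest mm from the axis ticks). For the g-code, the solid's height is divided into equal slices at the stated Δz and each level perimeter traced with G1 moves after a G0 lift.

; perimeter-only toolpath
G21 ; units = mm
G90 ; absolute positioning
G28 ; home
; layer 1
G0 Z3.33
G0 X0.00 Y0.00
G1 X28.00 Y0.00
G1 X28.00 Y16.00
G1 X0.00 Y16.00
G1 X0.00 Y0.00
; layer 2
G0 Z6.67
G0 X0.00 Y0.00
G1 X28.00 Y0.00
G1 X28.00 Y16.00
G1 X0.00 Y16.00
G1 X0.00 Y0.00
; layer 3
G0 Z10.00
G0 X0.00 Y0.00
G1 X28.00 Y0.00
G1 X28.00 Y16.00
G1 X0.00 Y16.00
G1 X0.00 Y0.00
; layer 4
G0 Z13.33
G0 X0.00 Y0.00
G1 X28.00 Y0.00
G1 X28.00 Y16.00
G1 X0.00 Y16.00
G1 X0.00 Y0.00
; layer 5
G0 Z16.67
G0 X0.00 Y0.00
G1 X28.00 Y0.00
G1 X28.00 Y16.00
G1 X0.00 Y16.00
G1 X0.00 Y0.00
; layer 6
G0 Z20.00
G0 X0.00 Y0.00
G1 X28.00 Y0.00
G1 X28.00 Y16.00
G1 X0.00 Y16.00
G1 X0.00 Y0.00
M2 ; end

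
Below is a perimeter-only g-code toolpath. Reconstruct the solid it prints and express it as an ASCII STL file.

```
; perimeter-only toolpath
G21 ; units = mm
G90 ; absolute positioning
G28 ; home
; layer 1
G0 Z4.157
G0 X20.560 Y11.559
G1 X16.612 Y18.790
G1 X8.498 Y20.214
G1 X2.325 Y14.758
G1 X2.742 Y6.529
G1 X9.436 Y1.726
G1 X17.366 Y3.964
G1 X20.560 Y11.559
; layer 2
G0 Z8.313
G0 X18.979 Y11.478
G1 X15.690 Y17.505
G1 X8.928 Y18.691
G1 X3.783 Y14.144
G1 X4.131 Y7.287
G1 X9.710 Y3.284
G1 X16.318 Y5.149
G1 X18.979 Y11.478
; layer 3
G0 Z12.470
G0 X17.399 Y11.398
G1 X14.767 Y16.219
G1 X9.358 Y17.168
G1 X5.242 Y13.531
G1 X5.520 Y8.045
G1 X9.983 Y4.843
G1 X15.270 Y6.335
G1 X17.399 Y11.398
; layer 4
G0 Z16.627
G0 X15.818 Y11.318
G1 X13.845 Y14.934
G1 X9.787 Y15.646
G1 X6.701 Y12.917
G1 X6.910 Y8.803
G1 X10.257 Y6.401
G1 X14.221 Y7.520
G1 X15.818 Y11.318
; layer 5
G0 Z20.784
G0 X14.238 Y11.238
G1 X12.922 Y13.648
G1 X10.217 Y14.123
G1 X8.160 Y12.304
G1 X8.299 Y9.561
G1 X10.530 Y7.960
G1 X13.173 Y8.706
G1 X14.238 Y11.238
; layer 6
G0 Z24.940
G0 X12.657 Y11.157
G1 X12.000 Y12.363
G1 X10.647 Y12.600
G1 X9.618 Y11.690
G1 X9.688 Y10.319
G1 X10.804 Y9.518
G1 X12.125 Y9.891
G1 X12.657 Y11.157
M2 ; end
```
solid part
  facet normal 0.0000 0.0000 -1.0000
    outer loop
      vertex 8.068 21.737 0.000
      vertex 17.535 20.076 0.000
      vertex 22.140 11.639 0.000
    endloop
  endfacet
  facet normal 0.0000 0.0000 -1.0000
    outer loop
      vertex 0.866 15.371 0.000
      vertex 8.068 21.737 0.000
      vertex 22.140 11.639 0.000
    endloop
  endfacet
  facet normal 0.0000 0.0000 -1.0000
    outer loop
      vertex 1.353 5.771 0.000
      vertex 0.866 15.371 0.000
      vertex 22.140 11.639 0.000
    endloop
  endfacet
  facet normal 0.0000 0.0000 -1.0000
    outer loop
      vertex 9.163 0.167 0.000
      vertex 1.353 5.771 0.000
      vertex 22.140 11.639 0.000
    endloop
  endfacet
  facet normal 0.0000 0.0000 -1.0000
    outer loop
      vertex 18.414 2.778 0.000
      vertex 9.163 0.167 0.000
      vertex 22.140 11.639 0.000
    endloop
  endfacet
  facet normal 0.8303 0.4532 0.3244
    outer loop
      vertex 22.140 11.639 0.000
      vertex 17.535 20.076 0.000
      vertex 11.077 11.077 29.097
    endloop
  endfacet
  facet normal 0.1635 0.9317 0.3244
    outer loop
      vertex 17.535 20.076 0.000
      vertex 8.068 21.737 0.000
      vertex 11.077 11.077 29.097
    endloop
  endfacet
  facet normal -0.6265 0.7087 0.3244
    outer loop
      vertex 8.068 21.737 0.000
      vertex 0.866 15.371 0.000
      vertex 11.077 11.077 29.097
    endloop
  endfacet
  facet normal -0.9447 -0.0479 0.3244
    outer loop
      vertex 0.866 15.371 0.000
      vertex 1.353 5.771 0.000
      vertex 11.077 11.077 29.097
    endloop
  endfacet
  facet normal -0.5515 -0.7685 0.3244
    outer loop
      vertex 1.353 5.771 0.000
      vertex 9.163 0.167 0.000
      vertex 11.077 11.077 29.097
    endloop
  endfacet
  facet normal 0.2569 -0.9103 0.3244
    outer loop
      vertex 9.163 0.167 0.000
      vertex 18.414 2.778 0.000
      vertex 11.077 11.077 29.097
    endloop
  endfacet
  facet normal 0.8720 -0.3667 0.3244
    outer loop
      vertex 18.414 2.778 0.000
      vertex 22.140 11.639 0.000
      vertex 11.077 11.077 29.097
    endloop
  endfacet
endsolid part

The G0 Z moves step by Δz≈4.157 mm. The G1 loops shrink linearly with z, so the solid tapers from its base footprint up to z≈29.1. Closing with a flat bottom cap and the tapered top and triangulating gives 12 facets — a regular 7-sided pyramid, base circumscribed radius ≈ 11.1 mm, apex at z ≈ 29.1 mm.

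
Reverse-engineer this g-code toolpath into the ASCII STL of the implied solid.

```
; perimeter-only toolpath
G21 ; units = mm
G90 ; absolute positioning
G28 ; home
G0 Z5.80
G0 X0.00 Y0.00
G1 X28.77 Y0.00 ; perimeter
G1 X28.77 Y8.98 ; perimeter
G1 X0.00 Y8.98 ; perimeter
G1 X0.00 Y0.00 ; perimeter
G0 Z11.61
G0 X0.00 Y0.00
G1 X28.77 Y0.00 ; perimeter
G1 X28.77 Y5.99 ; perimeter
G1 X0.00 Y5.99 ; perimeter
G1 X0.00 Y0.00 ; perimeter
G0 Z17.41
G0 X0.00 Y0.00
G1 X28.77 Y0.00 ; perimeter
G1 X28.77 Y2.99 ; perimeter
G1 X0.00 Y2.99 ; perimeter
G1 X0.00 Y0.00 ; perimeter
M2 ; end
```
solid part
  facet normal 0.0000 0.0000 -1.0000
    outer loop
      vertex 28.77 11.97 0.00
      vertex 28.77 0.00 0.00
      vertex 0.00 0.00 0.00
    endloop
  endfacet
  facet normal 0.0000 0.0000 -1.0000
    outer loop
      vertex 0.00 11.97 0.00
      vertex 28.77 11.97 0.00
      vertex 0.00 0.00 0.00
    endloop
  endfacet
  facet normal 0.0000 -1.0000 0.0000
    outer loop
      vertex 0.00 0.00 0.00
      vertex 28.77 0.00 0.00
      vertex 28.77 0.00 23.22
    endloop
  endfacet
  facet normal 0.0000 -1.0000 0.0000
    outer loop
      vertex 0.00 0.00 0.00
      vertex 28.77 0.00 23.22
      vertex 0.00 0.00 23.22
    endloop
  endfacet
  facet normal 0.0000 0.8888 0.4582
    outer loop
      vertex 0.00 0.00 23.22
      vertex 28.77 0.00 23.22
      vertex 28.77 11.97 0.00
    endloop
  endfacet
  facet normal 0.0000 0.8888 0.4582
    outer loop
      vertex 0.00 0.00 23.22
      vertex 28.77 11.97 0.00
      vertex 0.00 11.97 0.00
    endloop
  endfacet
  facet normal -1.0000 0.0000 0.0000
    outer loop
      vertex 0.00 0.00 23.22
      vertex 0.00 11.97 0.00
      vertex 0.00 0.00 0.00
    endloop
  endfacet
  facet normal 1.0000 0.0000 0.0000
    outer loop
      vertex 28.77 0.00 0.00
      vertex 28.77 11.97 0.00
      vertex 28.77 0.00 23.22
    endloop
  endfacet
endsolid part

The G0 Z moves step by Δz≈5.80 mm. The G1 loops shrink linearly with z, so the solid tapers from its base footprint up to z≈23.2. Closing with a flat bottom cap and the tapered top and triangulating gives 8 facets — a wedge (ramp): 28.8 × 12 mm base, rising to 23.2 mm along the y=0 edge and sloping linearly to z=0 at y=12.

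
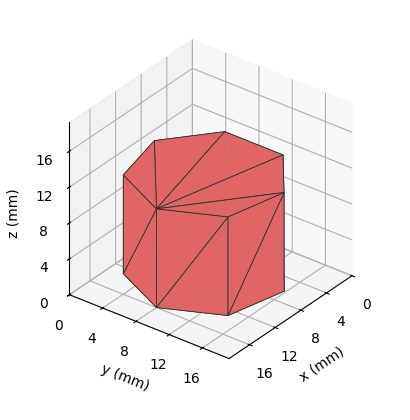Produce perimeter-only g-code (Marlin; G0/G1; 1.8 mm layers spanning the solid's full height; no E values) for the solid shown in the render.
Reading the render: the shape is a regular 7-sided prism (a cylinder approximated with 7 flat sides), circumscribed radius ≈ 8 mm, height ≈ 11 mm (dimensions read to the nearest mm from the axis ticks). For the g-code, the solid's height is divided into equal slices at the stated Δz and each level perimeter traced with G1 moves after a G0 lift.

; perimeter-only toolpath
G21 ; units = mm
G90 ; absolute positioning
G28 ; home
; layer 1
G0 Z1.8
G0 X16.0 Y8.0
G1 X13.0 Y14.3
G1 X6.2 Y15.8
G1 X0.8 Y11.5
G1 X0.8 Y4.5
G1 X6.2 Y0.2
G1 X13.0 Y1.7
G1 X16.0 Y8.0
; layer 2
G0 Z3.7
G0 X16.0 Y8.0
G1 X13.0 Y14.3
G1 X6.2 Y15.8
G1 X0.8 Y11.5
G1 X0.8 Y4.5
G1 X6.2 Y0.2
G1 X13.0 Y1.7
G1 X16.0 Y8.0
; layer 3
G0 Z5.5
G0 X16.0 Y8.0
G1 X13.0 Y14.3
G1 X6.2 Y15.8
G1 X0.8 Y11.5
G1 X0.8 Y4.5
G1 X6.2 Y0.2
G1 X13.0 Y1.7
G1 X16.0 Y8.0
; layer 4
G0 Z7.3
G0 X16.0 Y8.0
G1 X13.0 Y14.3
G1 X6.2 Y15.8
G1 X0.8 Y11.5
G1 X0.8 Y4.5
G1 X6.2 Y0.2
G1 X13.0 Y1.7
G1 X16.0 Y8.0
; layer 5
G0 Z9.2
G0 X16.0 Y8.0
G1 X13.0 Y14.3
G1 X6.2 Y15.8
G1 X0.8 Y11.5
G1 X0.8 Y4.5
G1 X6.2 Y0.2
G1 X13.0 Y1.7
G1 X16.0 Y8.0
; layer 6
G0 Z11.0
G0 X16.0 Y8.0
G1 X13.0 Y14.3
G1 X6.2 Y15.8
G1 X0.8 Y11.5
G1 X0.8 Y4.5
G1 X6.2 Y0.2
G1 X13.0 Y1.7
G1 X16.0 Y8.0
M2 ; end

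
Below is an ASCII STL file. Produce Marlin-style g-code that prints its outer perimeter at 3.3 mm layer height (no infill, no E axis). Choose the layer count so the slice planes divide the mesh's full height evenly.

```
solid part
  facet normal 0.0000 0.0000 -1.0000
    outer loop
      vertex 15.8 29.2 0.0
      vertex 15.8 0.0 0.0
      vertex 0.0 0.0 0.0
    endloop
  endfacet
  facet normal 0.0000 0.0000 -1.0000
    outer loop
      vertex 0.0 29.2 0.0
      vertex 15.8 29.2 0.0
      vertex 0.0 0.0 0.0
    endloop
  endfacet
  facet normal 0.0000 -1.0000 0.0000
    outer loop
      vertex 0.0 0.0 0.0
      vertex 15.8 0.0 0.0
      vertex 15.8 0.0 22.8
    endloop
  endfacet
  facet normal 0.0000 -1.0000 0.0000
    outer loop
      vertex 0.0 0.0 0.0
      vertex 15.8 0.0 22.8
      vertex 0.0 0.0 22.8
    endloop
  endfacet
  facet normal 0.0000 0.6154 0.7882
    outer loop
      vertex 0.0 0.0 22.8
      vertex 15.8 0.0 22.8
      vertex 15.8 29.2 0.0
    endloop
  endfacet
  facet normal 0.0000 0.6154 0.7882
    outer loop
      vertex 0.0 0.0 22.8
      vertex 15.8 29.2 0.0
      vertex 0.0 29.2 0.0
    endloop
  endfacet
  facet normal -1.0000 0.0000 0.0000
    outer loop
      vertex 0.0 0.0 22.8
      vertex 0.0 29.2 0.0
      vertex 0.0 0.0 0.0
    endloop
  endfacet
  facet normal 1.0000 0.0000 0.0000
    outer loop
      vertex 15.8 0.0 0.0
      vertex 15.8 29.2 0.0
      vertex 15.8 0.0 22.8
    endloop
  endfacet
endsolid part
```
; perimeter-only toolpath
G21 ; units = mm
G90 ; absolute positioning
G28 ; home
; layer 1
G0 Z3.3
G0 X0.0 Y0.0
G1 X15.8 Y0.0
G1 X15.8 Y25.0
G1 X0.0 Y25.0
G1 X0.0 Y0.0
; layer 2
G0 Z6.5
G0 X0.0 Y0.0
G1 X15.8 Y0.0
G1 X15.8 Y20.9
G1 X0.0 Y20.9
G1 X0.0 Y0.0
; layer 3
G0 Z9.8
G0 X0.0 Y0.0
G1 X15.8 Y0.0
G1 X15.8 Y16.7
G1 X0.0 Y16.7
G1 X0.0 Y0.0
; layer 4
G0 Z13.0
G0 X0.0 Y0.0
G1 X15.8 Y0.0
G1 X15.8 Y12.5
G1 X0.0 Y12.5
G1 X0.0 Y0.0
; layer 5
G0 Z16.3
G0 X0.0 Y0.0
G1 X15.8 Y0.0
G1 X15.8 Y8.3
G1 X0.0 Y8.3
G1 X0.0 Y0.0
; layer 6
G0 Z19.5
G0 X0.0 Y0.0
G1 X15.8 Y0.0
G1 X15.8 Y4.2
G1 X0.0 Y4.2
G1 X0.0 Y0.0
M2 ; end

The solid is a wedge (ramp): 15.8 × 29.2 mm base, rising to 22.8 mm along the y=0 edge and sloping linearly to z=0 at y=29.2. Slicing at Δz = 3.3 mm — 7 equal slices spanning the solid's height, so layer i sits at z = i·h/7 — gives 6 non-empty perimeters. Each is a 4-segment closed polygon; G0 lifts to the layer z and rapids to the start vertex, then G1 traces the edges. The cross-section shrinks linearly with z (the slice at the apex is degenerate and omitted).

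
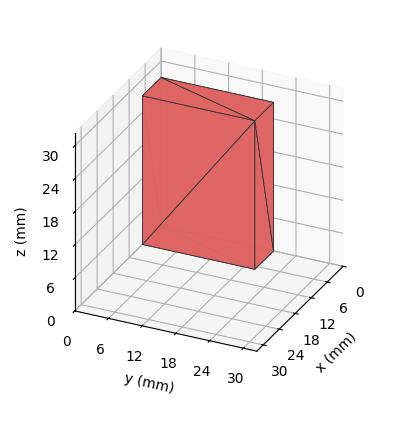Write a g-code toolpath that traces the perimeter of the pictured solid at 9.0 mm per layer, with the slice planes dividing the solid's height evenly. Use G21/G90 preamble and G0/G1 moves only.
Reading the render: the shape is a rectangular box, roughly 7 × 20 mm footprint and 27 mm tall (dimensions read to the nearest mm from the axis ticks). For the g-code, the solid's height is divided into equal slices at the stated Δz and each level perimeter traced with G1 moves after a G0 lift.

; perimeter-only toolpath
G21 ; units = mm
G90 ; absolute positioning
G28 ; home
; layer 1
G0 Z9.0
G0 X0.0 Y0.0
G1 X7.0 Y0.0
G1 X7.0 Y20.0
G1 X0.0 Y20.0
G1 X0.0 Y0.0
; layer 2
G0 Z18.0
G0 X0.0 Y0.0
G1 X7.0 Y0.0
G1 X7.0 Y20.0
G1 X0.0 Y20.0
G1 X0.0 Y0.0
; layer 3
G0 Z27.0
G0 X0.0 Y0.0
G1 X7.0 Y0.0
G1 X7.0 Y20.0
G1 X0.0 Y20.0
G1 X0.0 Y0.0
M2 ; end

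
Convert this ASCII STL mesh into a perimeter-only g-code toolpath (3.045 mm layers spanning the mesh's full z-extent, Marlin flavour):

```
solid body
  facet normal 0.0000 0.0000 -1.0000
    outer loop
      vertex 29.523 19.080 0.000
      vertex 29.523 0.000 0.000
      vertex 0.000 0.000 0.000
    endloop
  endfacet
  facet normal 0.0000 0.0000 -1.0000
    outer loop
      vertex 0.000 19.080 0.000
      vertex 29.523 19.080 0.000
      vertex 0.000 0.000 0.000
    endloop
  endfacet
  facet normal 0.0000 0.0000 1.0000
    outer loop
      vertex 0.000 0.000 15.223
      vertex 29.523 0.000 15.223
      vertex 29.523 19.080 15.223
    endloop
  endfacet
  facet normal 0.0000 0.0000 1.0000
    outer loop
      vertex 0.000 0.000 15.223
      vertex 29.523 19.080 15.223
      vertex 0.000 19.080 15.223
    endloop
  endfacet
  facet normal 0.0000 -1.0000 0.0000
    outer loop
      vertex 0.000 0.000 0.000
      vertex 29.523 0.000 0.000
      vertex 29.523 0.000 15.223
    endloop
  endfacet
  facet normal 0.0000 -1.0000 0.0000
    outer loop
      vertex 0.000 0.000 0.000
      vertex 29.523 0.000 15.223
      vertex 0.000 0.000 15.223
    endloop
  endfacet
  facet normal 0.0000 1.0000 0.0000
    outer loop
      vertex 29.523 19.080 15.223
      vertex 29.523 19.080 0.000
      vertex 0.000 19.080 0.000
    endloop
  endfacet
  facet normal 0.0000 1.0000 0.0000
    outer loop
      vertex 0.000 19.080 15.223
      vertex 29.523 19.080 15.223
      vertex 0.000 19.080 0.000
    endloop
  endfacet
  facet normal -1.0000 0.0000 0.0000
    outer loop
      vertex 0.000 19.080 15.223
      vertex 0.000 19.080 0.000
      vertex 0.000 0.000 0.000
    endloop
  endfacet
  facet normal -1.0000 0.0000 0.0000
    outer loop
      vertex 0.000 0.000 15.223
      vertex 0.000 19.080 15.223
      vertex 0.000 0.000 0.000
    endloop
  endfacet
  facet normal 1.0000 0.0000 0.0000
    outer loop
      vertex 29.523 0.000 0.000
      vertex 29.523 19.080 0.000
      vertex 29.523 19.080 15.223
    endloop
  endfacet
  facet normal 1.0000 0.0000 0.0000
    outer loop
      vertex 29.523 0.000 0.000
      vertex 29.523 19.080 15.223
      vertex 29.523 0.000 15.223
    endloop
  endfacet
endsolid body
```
; perimeter-only toolpath
G21 ; units = mm
G90 ; absolute positioning
G28 ; home
; layer 1
G0 Z3.045
G0 X0.000 Y0.000
G1 X29.523 Y0.000
G1 X29.523 Y19.080
G1 X0.000 Y19.080
G1 X0.000 Y0.000
; layer 2
G0 Z6.089
G0 X0.000 Y0.000
G1 X29.523 Y0.000
G1 X29.523 Y19.080
G1 X0.000 Y19.080
G1 X0.000 Y0.000
; layer 3
G0 Z9.134
G0 X0.000 Y0.000
G1 X29.523 Y0.000
G1 X29.523 Y19.080
G1 X0.000 Y19.080
G1 X0.000 Y0.000
; layer 4
G0 Z12.178
G0 X0.000 Y0.000
G1 X29.523 Y0.000
G1 X29.523 Y19.080
G1 X0.000 Y19.080
G1 X0.000 Y0.000
; layer 5
G0 Z15.223
G0 X0.000 Y0.000
G1 X29.523 Y0.000
G1 X29.523 Y19.080
G1 X0.000 Y19.080
G1 X0.000 Y0.000
M2 ; end

The solid is a rectangular box, roughly 29.5 × 19.1 mm footprint and 15.2 mm tall. Slicing at Δz = 3.045 mm — 5 equal slices spanning the solid's height, so layer i sits at z = i·h/5 — gives 5 non-empty perimeters. Each is a 4-segment closed polygon; G0 lifts to the layer z and rapids to the start vertex, then G1 traces the edges.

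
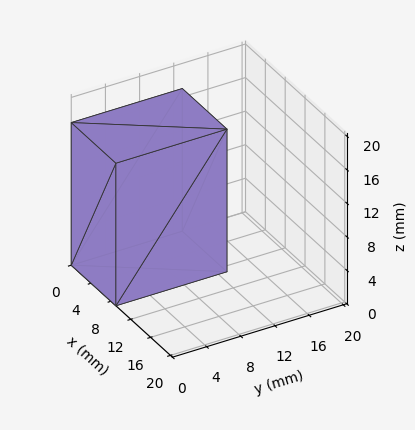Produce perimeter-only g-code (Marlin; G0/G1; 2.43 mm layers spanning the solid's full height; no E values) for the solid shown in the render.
Reading the render: the shape is a rectangular box, roughly 9 × 13 mm footprint and 17 mm tall (dimensions read to the nearest mm from the axis ticks). For the g-code, the solid's height is divided into equal slices at the stated Δz and each level perimeter traced with G1 moves after a G0 lift.

; perimeter-only toolpath
G21 ; units = mm
G90 ; absolute positioning
G28 ; home
; layer 1
G0 Z2.43
G0 X0.00 Y0.00
G1 X9.00 Y0.00
G1 X9.00 Y13.00
G1 X0.00 Y13.00
G1 X0.00 Y0.00
; layer 2
G0 Z4.86
G0 X0.00 Y0.00
G1 X9.00 Y0.00
G1 X9.00 Y13.00
G1 X0.00 Y13.00
G1 X0.00 Y0.00
; layer 3
G0 Z7.29
G0 X0.00 Y0.00
G1 X9.00 Y0.00
G1 X9.00 Y13.00
G1 X0.00 Y13.00
G1 X0.00 Y0.00
; layer 4
G0 Z9.71
G0 X0.00 Y0.00
G1 X9.00 Y0.00
G1 X9.00 Y13.00
G1 X0.00 Y13.00
G1 X0.00 Y0.00
; layer 5
G0 Z12.14
G0 X0.00 Y0.00
G1 X9.00 Y0.00
G1 X9.00 Y13.00
G1 X0.00 Y13.00
G1 X0.00 Y0.00
; layer 6
G0 Z14.57
G0 X0.00 Y0.00
G1 X9.00 Y0.00
G1 X9.00 Y13.00
G1 X0.00 Y13.00
G1 X0.00 Y0.00
; layer 7
G0 Z17.00
G0 X0.00 Y0.00
G1 X9.00 Y0.00
G1 X9.00 Y13.00
G1 X0.00 Y13.00
G1 X0.00 Y0.00
M2 ; end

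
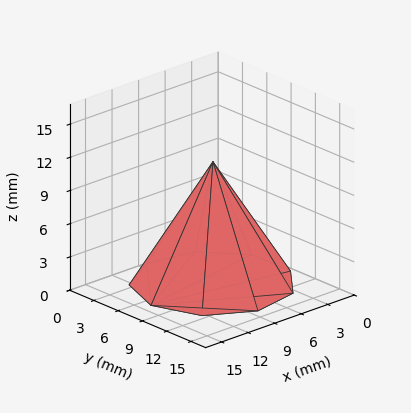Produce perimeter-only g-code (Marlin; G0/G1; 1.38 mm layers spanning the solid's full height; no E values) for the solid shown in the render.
Reading the render: the shape is a regular 9-sided pyramid, base circumscribed radius ≈ 7 mm, apex at z ≈ 11 mm (dimensions read to the nearest mm from the axis ticks). For the g-code, the solid's height is divided into equal slices at the stated Δz and each level perimeter traced with G1 moves after a G0 lift.

; perimeter-only toolpath
G21 ; units = mm
G90 ; absolute positioning
G28 ; home
; layer 1
G0 Z1.38
G0 X13.12 Y7.00
G1 X11.69 Y10.94
G1 X8.07 Y13.03
G1 X3.94 Y12.30
G1 X1.24 Y9.09
G1 X1.24 Y4.91
G1 X3.94 Y1.70
G1 X8.07 Y0.97
G1 X11.69 Y3.06
G1 X13.12 Y7.00
; layer 2
G0 Z2.75
G0 X12.25 Y7.00
G1 X11.02 Y10.38
G1 X7.92 Y12.17
G1 X4.38 Y11.54
G1 X2.06 Y8.79
G1 X2.06 Y5.21
G1 X4.38 Y2.46
G1 X7.92 Y1.83
G1 X11.02 Y3.62
G1 X12.25 Y7.00
; layer 3
G0 Z4.12
G0 X11.38 Y7.00
G1 X10.35 Y9.81
G1 X7.76 Y11.31
G1 X4.81 Y10.79
G1 X2.89 Y8.49
G1 X2.89 Y5.51
G1 X4.81 Y3.21
G1 X7.76 Y2.69
G1 X10.35 Y4.19
G1 X11.38 Y7.00
; layer 4
G0 Z5.50
G0 X10.50 Y7.00
G1 X9.68 Y9.25
G1 X7.61 Y10.45
G1 X5.25 Y10.03
G1 X3.71 Y8.20
G1 X3.71 Y5.80
G1 X5.25 Y3.97
G1 X7.61 Y3.56
G1 X9.68 Y4.75
G1 X10.50 Y7.00
; layer 5
G0 Z6.88
G0 X9.62 Y7.00
G1 X9.01 Y8.69
G1 X7.46 Y9.58
G1 X5.69 Y9.27
G1 X4.53 Y7.90
G1 X4.53 Y6.10
G1 X5.69 Y4.73
G1 X7.46 Y4.42
G1 X9.01 Y5.31
G1 X9.62 Y7.00
; layer 6
G0 Z8.25
G0 X8.75 Y7.00
G1 X8.34 Y8.12
G1 X7.30 Y8.72
G1 X6.12 Y8.52
G1 X5.36 Y7.60
G1 X5.36 Y6.40
G1 X6.12 Y5.49
G1 X7.30 Y5.28
G1 X8.34 Y5.88
G1 X8.75 Y7.00
; layer 7
G0 Z9.62
G0 X7.88 Y7.00
G1 X7.67 Y7.56
G1 X7.15 Y7.86
G1 X6.56 Y7.76
G1 X6.18 Y7.30
G1 X6.18 Y6.70
G1 X6.56 Y6.24
G1 X7.15 Y6.14
G1 X7.67 Y6.44
G1 X7.88 Y7.00
M2 ; end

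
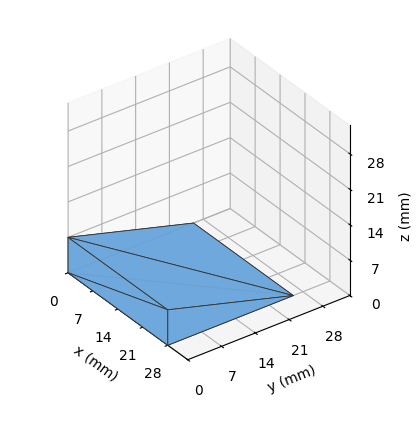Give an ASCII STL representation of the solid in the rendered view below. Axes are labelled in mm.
Reading the render: the shape is a wedge (ramp): 28 × 26 mm base, rising to 7 mm along the y=0 edge and sloping linearly to z=0 at y=26 (dimensions read to the nearest mm from the axis ticks). For the STL, each face is triangulated and given an outward normal.

solid part
  facet normal 0.0000 0.0000 -1.0000
    outer loop
      vertex 28.000 26.000 0.000
      vertex 28.000 0.000 0.000
      vertex 0.000 0.000 0.000
    endloop
  endfacet
  facet normal 0.0000 0.0000 -1.0000
    outer loop
      vertex 0.000 26.000 0.000
      vertex 28.000 26.000 0.000
      vertex 0.000 0.000 0.000
    endloop
  endfacet
  facet normal 0.0000 -1.0000 0.0000
    outer loop
      vertex 0.000 0.000 0.000
      vertex 28.000 0.000 0.000
      vertex 28.000 0.000 7.000
    endloop
  endfacet
  facet normal 0.0000 -1.0000 0.0000
    outer loop
      vertex 0.000 0.000 0.000
      vertex 28.000 0.000 7.000
      vertex 0.000 0.000 7.000
    endloop
  endfacet
  facet normal 0.0000 0.2600 0.9656
    outer loop
      vertex 0.000 0.000 7.000
      vertex 28.000 0.000 7.000
      vertex 28.000 26.000 0.000
    endloop
  endfacet
  facet normal 0.0000 0.2600 0.9656
    outer loop
      vertex 0.000 0.000 7.000
      vertex 28.000 26.000 0.000
      vertex 0.000 26.000 0.000
    endloop
  endfacet
  facet normal -1.0000 0.0000 0.0000
    outer loop
      vertex 0.000 0.000 7.000
      vertex 0.000 26.000 0.000
      vertex 0.000 0.000 0.000
    endloop
  endfacet
  facet normal 1.0000 0.0000 0.0000
    outer loop
      vertex 28.000 0.000 0.000
      vertex 28.000 26.000 0.000
      vertex 28.000 0.000 7.000
    endloop
  endfacet
endsolid part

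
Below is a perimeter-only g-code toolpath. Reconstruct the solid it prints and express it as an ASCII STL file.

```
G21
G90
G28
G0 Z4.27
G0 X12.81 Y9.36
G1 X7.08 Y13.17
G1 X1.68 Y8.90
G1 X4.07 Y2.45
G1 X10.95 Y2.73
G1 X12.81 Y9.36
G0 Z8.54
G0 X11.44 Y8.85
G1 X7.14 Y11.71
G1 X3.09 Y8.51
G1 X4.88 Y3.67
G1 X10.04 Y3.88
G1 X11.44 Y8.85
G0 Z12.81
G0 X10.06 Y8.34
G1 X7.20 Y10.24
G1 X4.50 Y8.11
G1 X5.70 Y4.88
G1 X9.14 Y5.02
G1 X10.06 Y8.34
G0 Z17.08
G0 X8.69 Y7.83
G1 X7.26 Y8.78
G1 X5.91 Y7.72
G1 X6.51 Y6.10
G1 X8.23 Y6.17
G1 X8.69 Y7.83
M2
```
solid part
  facet normal 0.0000 0.0000 -1.0000
    outer loop
      vertex 0.27 9.30 0.00
      vertex 7.02 14.63 0.00
      vertex 14.18 9.87 0.00
    endloop
  endfacet
  facet normal 0.0000 0.0000 -1.0000
    outer loop
      vertex 3.26 1.23 0.00
      vertex 0.27 9.30 0.00
      vertex 14.18 9.87 0.00
    endloop
  endfacet
  facet normal 0.0000 0.0000 -1.0000
    outer loop
      vertex 11.86 1.58 0.00
      vertex 3.26 1.23 0.00
      vertex 14.18 9.87 0.00
    endloop
  endfacet
  facet normal 0.5335 0.8025 0.2673
    outer loop
      vertex 14.18 9.87 0.00
      vertex 7.02 14.63 0.00
      vertex 7.32 7.32 21.35
    endloop
  endfacet
  facet normal -0.5972 0.7563 0.2673
    outer loop
      vertex 7.02 14.63 0.00
      vertex 0.27 9.30 0.00
      vertex 7.32 7.32 21.35
    endloop
  endfacet
  facet normal -0.9036 -0.3348 0.2673
    outer loop
      vertex 0.27 9.30 0.00
      vertex 3.26 1.23 0.00
      vertex 7.32 7.32 21.35
    endloop
  endfacet
  facet normal 0.0392 -0.9628 0.2672
    outer loop
      vertex 3.26 1.23 0.00
      vertex 11.86 1.58 0.00
      vertex 7.32 7.32 21.35
    endloop
  endfacet
  facet normal 0.9280 -0.2597 0.2672
    outer loop
      vertex 11.86 1.58 0.00
      vertex 14.18 9.87 0.00
      vertex 7.32 7.32 21.35
    endloop
  endfacet
endsolid part

The G0 Z moves step by Δz≈4.27 mm. The G1 loops shrink linearly with z, so the solid tapers from its base footprint up to z≈21.4. Closing with a flat bottom cap and the tapered top and triangulating gives 8 facets — a regular 5-sided pyramid, base circumscribed radius ≈ 7.32 mm, apex at z ≈ 21.4 mm.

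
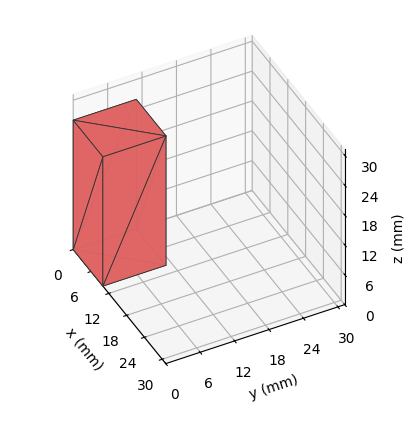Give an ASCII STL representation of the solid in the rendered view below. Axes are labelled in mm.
Reading the render: the shape is a rectangular box, roughly 10 × 11 mm footprint and 26 mm tall (dimensions read to the nearest mm from the axis ticks). For the STL, each face is triangulated and given an outward normal.

solid part
  facet normal 0.0000 0.0000 -1.0000
    outer loop
      vertex 10.0 11.0 0.0
      vertex 10.0 0.0 0.0
      vertex 0.0 0.0 0.0
    endloop
  endfacet
  facet normal 0.0000 0.0000 -1.0000
    outer loop
      vertex 0.0 11.0 0.0
      vertex 10.0 11.0 0.0
      vertex 0.0 0.0 0.0
    endloop
  endfacet
  facet normal 0.0000 0.0000 1.0000
    outer loop
      vertex 0.0 0.0 26.0
      vertex 10.0 0.0 26.0
      vertex 10.0 11.0 26.0
    endloop
  endfacet
  facet normal 0.0000 0.0000 1.0000
    outer loop
      vertex 0.0 0.0 26.0
      vertex 10.0 11.0 26.0
      vertex 0.0 11.0 26.0
    endloop
  endfacet
  facet normal 0.0000 -1.0000 0.0000
    outer loop
      vertex 0.0 0.0 0.0
      vertex 10.0 0.0 0.0
      vertex 10.0 0.0 26.0
    endloop
  endfacet
  facet normal 0.0000 -1.0000 0.0000
    outer loop
      vertex 0.0 0.0 0.0
      vertex 10.0 0.0 26.0
      vertex 0.0 0.0 26.0
    endloop
  endfacet
  facet normal 0.0000 1.0000 0.0000
    outer loop
      vertex 10.0 11.0 26.0
      vertex 10.0 11.0 0.0
      vertex 0.0 11.0 0.0
    endloop
  endfacet
  facet normal 0.0000 1.0000 0.0000
    outer loop
      vertex 0.0 11.0 26.0
      vertex 10.0 11.0 26.0
      vertex 0.0 11.0 0.0
    endloop
  endfacet
  facet normal -1.0000 0.0000 0.0000
    outer loop
      vertex 0.0 11.0 26.0
      vertex 0.0 11.0 0.0
      vertex 0.0 0.0 0.0
    endloop
  endfacet
  facet normal -1.0000 0.0000 0.0000
    outer loop
      vertex 0.0 0.0 26.0
      vertex 0.0 11.0 26.0
      vertex 0.0 0.0 0.0
    endloop
  endfacet
  facet normal 1.0000 0.0000 0.0000
    outer loop
      vertex 10.0 0.0 0.0
      vertex 10.0 11.0 0.0
      vertex 10.0 11.0 26.0
    endloop
  endfacet
  facet normal 1.0000 0.0000 0.0000
    outer loop
      vertex 10.0 0.0 0.0
      vertex 10.0 11.0 26.0
      vertex 10.0 0.0 26.0
    endloop
  endfacet
endsolid part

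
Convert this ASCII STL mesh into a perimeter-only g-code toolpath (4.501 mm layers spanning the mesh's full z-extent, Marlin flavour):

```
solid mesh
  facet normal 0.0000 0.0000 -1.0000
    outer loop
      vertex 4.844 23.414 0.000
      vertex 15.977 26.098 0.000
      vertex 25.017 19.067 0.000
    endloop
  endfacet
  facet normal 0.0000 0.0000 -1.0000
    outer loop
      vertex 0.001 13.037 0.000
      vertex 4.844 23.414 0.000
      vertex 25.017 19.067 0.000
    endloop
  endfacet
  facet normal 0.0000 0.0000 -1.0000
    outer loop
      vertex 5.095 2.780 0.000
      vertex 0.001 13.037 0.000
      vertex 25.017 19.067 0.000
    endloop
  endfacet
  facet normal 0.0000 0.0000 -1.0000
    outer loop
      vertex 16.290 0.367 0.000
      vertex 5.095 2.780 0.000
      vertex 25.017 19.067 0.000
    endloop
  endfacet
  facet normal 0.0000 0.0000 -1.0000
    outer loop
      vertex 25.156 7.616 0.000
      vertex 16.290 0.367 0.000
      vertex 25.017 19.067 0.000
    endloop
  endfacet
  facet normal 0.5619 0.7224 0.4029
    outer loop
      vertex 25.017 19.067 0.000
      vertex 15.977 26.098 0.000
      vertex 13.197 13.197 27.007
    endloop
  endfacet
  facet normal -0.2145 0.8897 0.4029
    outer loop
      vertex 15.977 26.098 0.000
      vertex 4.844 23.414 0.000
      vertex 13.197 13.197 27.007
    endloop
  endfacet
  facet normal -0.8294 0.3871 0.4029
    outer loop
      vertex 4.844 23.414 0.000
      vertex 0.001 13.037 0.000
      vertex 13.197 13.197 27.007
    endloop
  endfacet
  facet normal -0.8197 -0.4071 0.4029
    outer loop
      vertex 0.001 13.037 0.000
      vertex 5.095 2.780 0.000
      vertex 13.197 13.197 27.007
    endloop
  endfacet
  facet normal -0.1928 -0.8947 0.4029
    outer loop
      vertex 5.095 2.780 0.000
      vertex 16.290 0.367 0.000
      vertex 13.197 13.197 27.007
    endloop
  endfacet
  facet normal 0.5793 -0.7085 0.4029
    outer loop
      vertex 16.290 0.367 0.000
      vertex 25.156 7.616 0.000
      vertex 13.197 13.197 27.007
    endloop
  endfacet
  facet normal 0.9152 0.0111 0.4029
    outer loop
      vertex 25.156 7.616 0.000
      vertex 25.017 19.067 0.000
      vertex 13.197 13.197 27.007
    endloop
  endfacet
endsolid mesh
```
; perimeter-only toolpath
G21 ; units = mm
G90 ; absolute positioning
G28 ; home
; layer 1
G0 Z4.501
G0 X23.047 Y18.089
G1 X15.514 Y23.948
G1 X6.236 Y21.711
G1 X2.200 Y13.064
G1 X6.445 Y4.516
G1 X15.774 Y2.505
G1 X23.163 Y8.546
G1 X23.047 Y18.089
; layer 2
G0 Z9.002
G0 X21.077 Y17.110
G1 X15.050 Y21.798
G1 X7.628 Y20.008
G1 X4.400 Y13.090
G1 X7.796 Y6.252
G1 X15.259 Y4.644
G1 X21.170 Y9.476
G1 X21.077 Y17.110
; layer 3
G0 Z13.504
G0 X19.107 Y16.132
G1 X14.587 Y19.647
G1 X9.021 Y18.306
G1 X6.599 Y13.117
G1 X9.146 Y7.989
G1 X14.743 Y6.782
G1 X19.176 Y10.407
G1 X19.107 Y16.132
; layer 4
G0 Z18.005
G0 X17.137 Y15.154
G1 X14.124 Y17.497
G1 X10.413 Y16.603
G1 X8.798 Y13.144
G1 X10.496 Y9.725
G1 X14.228 Y8.920
G1 X17.183 Y11.337
G1 X17.137 Y15.154
; layer 5
G0 Z22.506
G0 X15.167 Y14.175
G1 X13.660 Y15.347
G1 X11.805 Y14.900
G1 X10.998 Y13.170
G1 X11.847 Y11.461
G1 X13.713 Y11.059
G1 X15.190 Y12.267
G1 X15.167 Y14.175
M2 ; end

The solid is a regular 7-sided pyramid, base circumscribed radius ≈ 13.2 mm, apex at z ≈ 27 mm. Slicing at Δz = 4.501 mm — 6 equal slices spanning the solid's height, so layer i sits at z = i·h/6 — gives 5 non-empty perimeters. Each is a 7-segment closed polygon; G0 lifts to the layer z and rapids to the start vertex, then G1 traces the edges. The cross-section shrinks linearly with z (the slice at the apex is degenerate and omitted).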